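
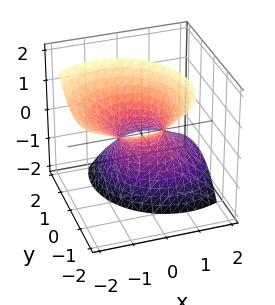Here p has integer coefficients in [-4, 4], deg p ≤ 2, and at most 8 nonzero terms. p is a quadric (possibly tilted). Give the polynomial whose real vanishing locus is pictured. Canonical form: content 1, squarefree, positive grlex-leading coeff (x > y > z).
2*x^2 + 2*x*z + 2*y^2 + 2*y*z - z^2 - 1

First, degree: no degree-1 surface has this shape, so deg p = 2.
Next, checking where it meets the axes: the surface avoids every integer z-axis point in the box.
Finally, solving for integer coefficients yields p as stated.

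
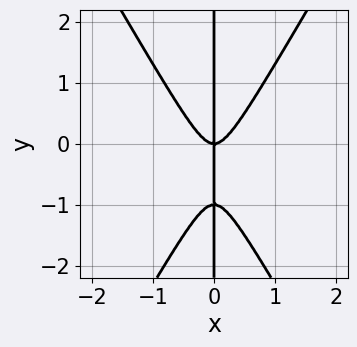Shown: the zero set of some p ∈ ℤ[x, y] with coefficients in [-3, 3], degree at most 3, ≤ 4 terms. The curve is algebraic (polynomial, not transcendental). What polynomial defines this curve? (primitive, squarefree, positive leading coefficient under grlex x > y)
The degree is 3 — a generic line meets the curve in up to 3 points.
From the axis intercepts and sections: it meets the x-axis at x = 0 (among the integer gridlines); every point of the y-axis in the box is on the curve.
Putting this together gives p.

3*x^3 - x*y^2 - x*y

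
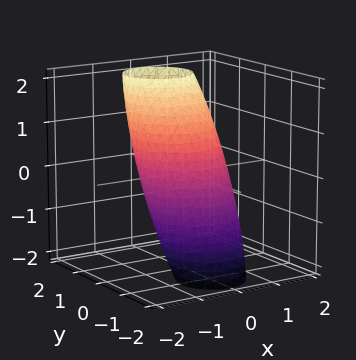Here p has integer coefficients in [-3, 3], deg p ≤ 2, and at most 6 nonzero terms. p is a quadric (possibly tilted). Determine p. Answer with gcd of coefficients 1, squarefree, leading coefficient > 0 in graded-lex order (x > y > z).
3*x^2 + 3*y^2 - 3*y*z + z^2 - 3

1. Degree: no degree-1 surface has this shape, so deg p = 2.
2. Against the integer gridlines: among the integer gridlines, it crosses the y-axis at y ∈ {-1, 1}; among the integer gridlines, it crosses the x-axis at x ∈ {-1, 1}.
3. Together with the visible shape, these determine p as stated.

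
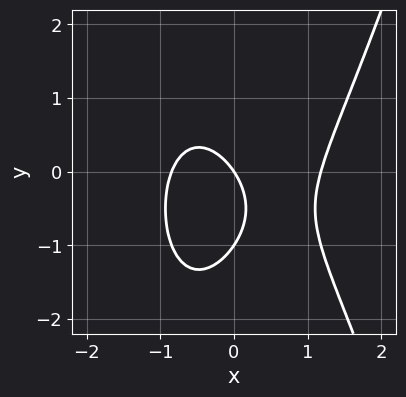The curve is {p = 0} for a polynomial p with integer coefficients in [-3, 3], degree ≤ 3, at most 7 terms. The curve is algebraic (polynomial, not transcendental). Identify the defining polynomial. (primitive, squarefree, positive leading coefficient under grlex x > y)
3*x^3 - x^2 - 2*y^2 - 3*x - 2*y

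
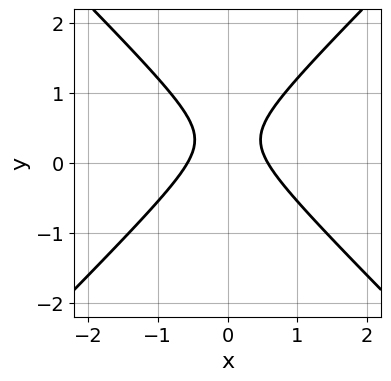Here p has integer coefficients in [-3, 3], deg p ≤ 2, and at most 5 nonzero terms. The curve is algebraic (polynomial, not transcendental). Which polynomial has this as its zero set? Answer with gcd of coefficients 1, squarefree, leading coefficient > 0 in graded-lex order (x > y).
3*x^2 - 3*y^2 + 2*y - 1

First, degree: no degree-1 curve has this shape, so deg p = 2.
Next, symmetries: it's symmetric under x → −x, forcing even powers of x.
Then, observable constraints: the curve avoids every integer y-axis point in the box.
Finally, fitting integer coefficients to these (and the overall shape) gives p.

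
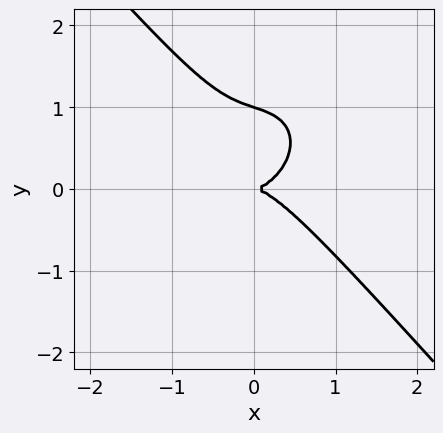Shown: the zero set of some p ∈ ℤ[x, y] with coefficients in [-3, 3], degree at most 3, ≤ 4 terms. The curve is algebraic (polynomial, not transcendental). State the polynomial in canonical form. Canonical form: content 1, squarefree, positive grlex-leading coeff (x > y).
3*x^3 + x*y^2 + 3*y^3 - 3*y^2

(a) Degree: the shape is more complex than any degree-2 curve, so deg p = 3.
(b) Against the integer gridlines: the y-axis gridline crossings are at y ∈ {0, 1}; it meets the x-axis at x = 0 (among the integer gridlines).
(c) These observations pin down the coefficients.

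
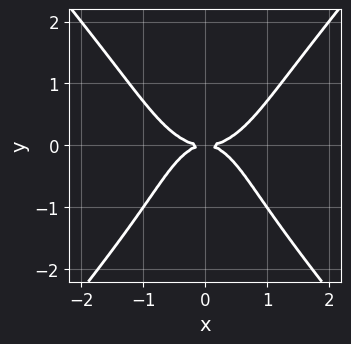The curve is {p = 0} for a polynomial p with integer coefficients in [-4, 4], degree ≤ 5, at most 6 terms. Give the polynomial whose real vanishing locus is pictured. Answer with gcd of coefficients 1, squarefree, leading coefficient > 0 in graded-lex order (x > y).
1. Degree: no degree-3 curve has this shape, so deg p = 4.
2. Symmetries: the x ↦ −x reflection is a symmetry, so x appears only in even powers.
3. From the visible intercepts: one y-axis crossing is at y = 0; it meets the x-axis at x = 0 (among the integer gridlines).
4. Solving for integer coefficients yields p as stated.

2*x^4 - y^4 - x^2*y - 2*y^2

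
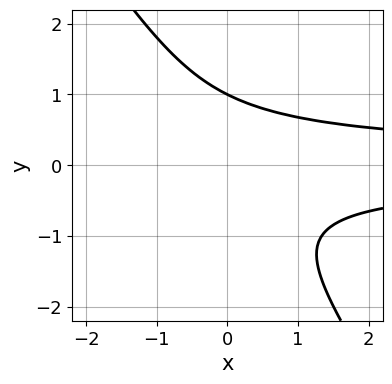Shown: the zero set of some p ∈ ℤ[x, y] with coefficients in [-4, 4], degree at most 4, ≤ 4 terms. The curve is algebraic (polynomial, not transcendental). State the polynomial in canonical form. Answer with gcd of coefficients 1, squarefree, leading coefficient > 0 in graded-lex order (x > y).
3*x*y^2 + 2*y^3 - 2

(a) The degree is 3 — the shape is more complex than any degree-2 curve.
(b) Reading off the gridlines: one y-axis crossing is at y = 1; it misses every integer gridline on the x-axis.
(c) Together with the visible shape, these determine p as stated.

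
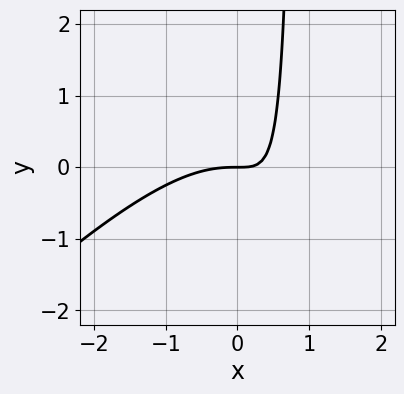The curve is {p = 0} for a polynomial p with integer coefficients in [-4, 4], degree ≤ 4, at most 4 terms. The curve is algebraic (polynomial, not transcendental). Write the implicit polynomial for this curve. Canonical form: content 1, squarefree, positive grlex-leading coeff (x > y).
1. Degree: no degree-2 curve has this shape, so deg p = 3.
2. Checking where it meets the axes: it crosses the x-axis at the gridline x = 0; one y-axis crossing is at y = 0.
3. Together with the visible shape, these determine p as stated.

x^3 - x^2*y + 2*x*y - y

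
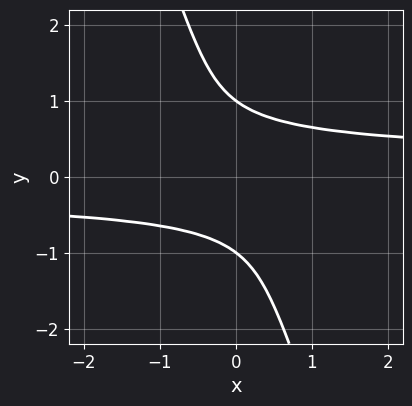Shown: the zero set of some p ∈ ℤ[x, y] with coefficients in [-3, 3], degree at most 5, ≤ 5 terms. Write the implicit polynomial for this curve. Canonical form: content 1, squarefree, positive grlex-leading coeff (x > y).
(a) deg p = 4. A generic line meets the curve in up to 4 points.
(b) Checking where it meets the axes: it misses every integer gridline on the x-axis; the y-axis gridline crossings are at y ∈ {-1, 1}.
(c) The integer polynomial consistent with all of this is the stated p.

3*x*y^3 + y^4 - 1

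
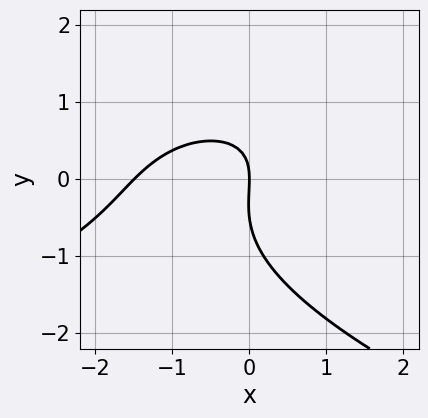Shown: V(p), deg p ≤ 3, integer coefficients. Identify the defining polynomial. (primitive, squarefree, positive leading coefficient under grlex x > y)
(a) deg p = 3.
(b) Against the integer gridlines: it meets the x-axis at x = 0 (among the integer gridlines); it crosses the y-axis at the gridline y = 0.
(c) Matching integer coefficients to the picture gives p.

2*y^3 + 2*x^2 - 2*x*y + y^2 + 3*x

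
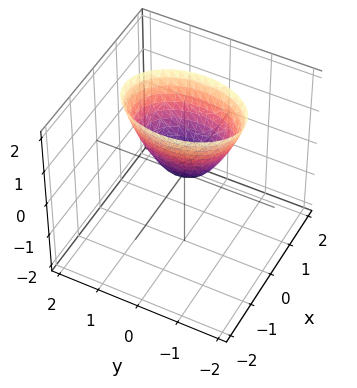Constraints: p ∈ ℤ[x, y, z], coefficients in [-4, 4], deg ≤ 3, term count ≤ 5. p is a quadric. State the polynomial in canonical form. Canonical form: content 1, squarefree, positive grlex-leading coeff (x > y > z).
2*x^2 + y^2 - z

Degree: a paraboloid; a quadric, so deg p = 2.
Symmetries: mirror symmetry y ↦ −y ⇒ only even powers of y; it's symmetric under x → −x, forcing even powers of x.
From the axis intercepts and sections: it crosses the z-axis at the gridline z = 0; one x-axis crossing is at x = 0.
These observations pin down the coefficients.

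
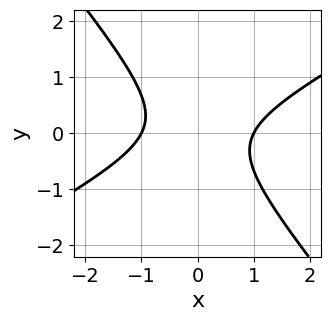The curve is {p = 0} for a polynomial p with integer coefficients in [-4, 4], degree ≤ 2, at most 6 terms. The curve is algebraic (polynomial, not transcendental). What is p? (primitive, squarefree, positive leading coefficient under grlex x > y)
2*x^2 - 2*x*y - 3*y^2 - 2

First, deg p = 2. A generic line meets the curve in up to 2 points.
Then, observable constraints: the x-axis gridline crossings are at x ∈ {-1, 1}; it misses every integer gridline on the y-axis.
Finally, the integer polynomial consistent with all of this is the stated p.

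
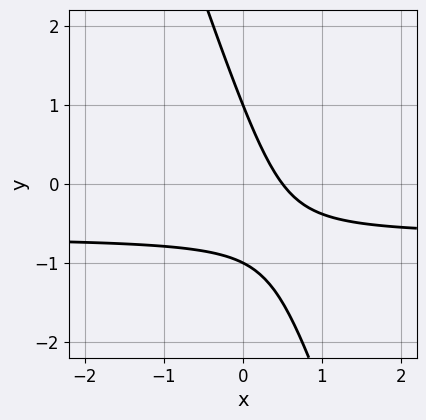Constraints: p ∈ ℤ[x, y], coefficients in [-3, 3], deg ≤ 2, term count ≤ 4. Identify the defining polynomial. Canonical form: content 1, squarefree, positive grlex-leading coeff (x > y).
Degree: a generic line meets the curve in up to 2 points, so deg p = 2.
Against the integer gridlines: among the integer gridlines, it crosses the y-axis at y ∈ {-1, 1}.
Together with the visible shape, these determine p as stated.

3*x*y + y^2 + 2*x - 1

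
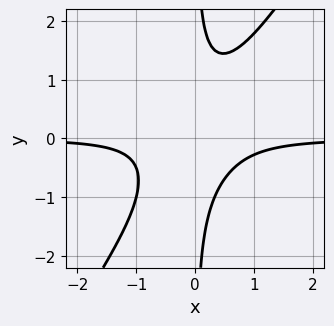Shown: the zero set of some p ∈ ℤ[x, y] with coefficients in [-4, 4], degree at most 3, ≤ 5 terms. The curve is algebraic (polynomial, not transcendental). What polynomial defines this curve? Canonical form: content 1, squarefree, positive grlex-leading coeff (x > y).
(a) The degree is 3 — the shape is more complex than any degree-2 curve.
(b) Observable constraints: the curve avoids every integer x-axis point in the box; no y-intercept at any integer in the box.
(c) Fitting integer coefficients to these (and the overall shape) gives p.

3*x^2*y - 2*x*y^2 + 1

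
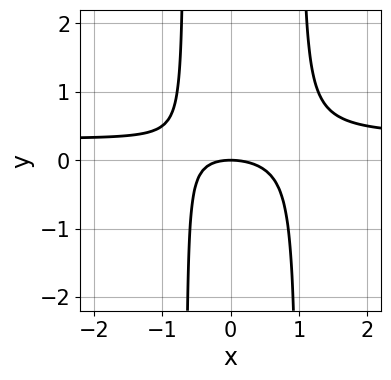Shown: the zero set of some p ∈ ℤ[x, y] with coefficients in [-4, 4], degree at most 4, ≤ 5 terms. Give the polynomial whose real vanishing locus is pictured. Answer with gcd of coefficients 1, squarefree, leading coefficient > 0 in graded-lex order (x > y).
(a) Degree: a generic line meets the curve in up to 3 points, so deg p = 3.
(b) From the visible intercepts: it meets the y-axis at y = 0 (among the integer gridlines); it crosses the x-axis at the gridline x = 0.
(c) Fitting integer coefficients to these (and the overall shape) gives p.

3*x^2*y - x^2 - x*y - 2*y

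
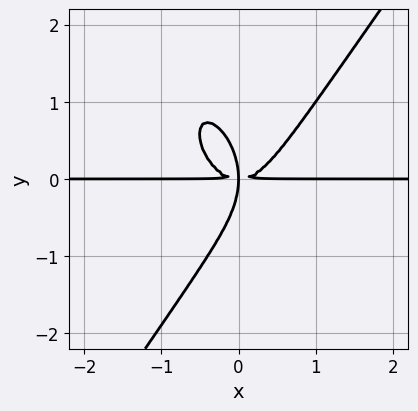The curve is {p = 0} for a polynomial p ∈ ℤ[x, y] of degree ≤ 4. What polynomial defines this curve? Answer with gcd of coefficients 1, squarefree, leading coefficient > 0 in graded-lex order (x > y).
1. The degree is 4 — the shape is more complex than any degree-3 curve.
2. Observable constraints: every point of the x-axis in the box is on the curve.
3. These observations pin down the coefficients.

3*x^3*y - y^4 - 2*x*y^2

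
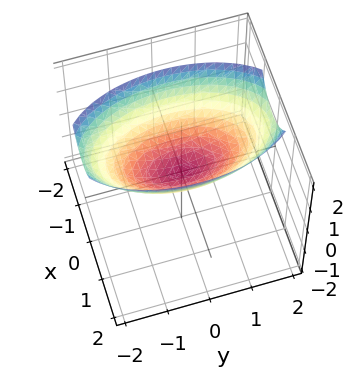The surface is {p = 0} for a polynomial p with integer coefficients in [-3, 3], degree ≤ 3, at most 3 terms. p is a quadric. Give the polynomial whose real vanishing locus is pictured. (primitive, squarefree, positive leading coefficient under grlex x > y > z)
First, degree: a single bowl opening along one axis; a quadric, so deg p = 2.
Next, symmetries: the y ↦ −y reflection is a symmetry, so y appears only in even powers; the x ↦ −x reflection is a symmetry, so x appears only in even powers.
Then, against the integer gridlines: one z-axis crossing is at z = 0; one y-axis crossing is at y = 0; it meets the x-axis at x = 0 (among the integer gridlines).
Finally, the integer polynomial consistent with all of this is the stated p.

3*x^2 + y^2 - 3*z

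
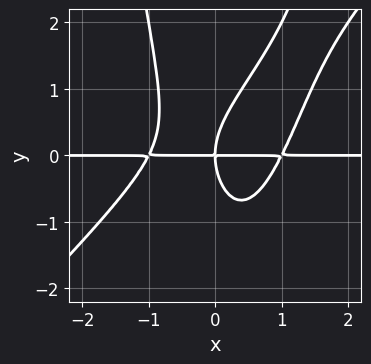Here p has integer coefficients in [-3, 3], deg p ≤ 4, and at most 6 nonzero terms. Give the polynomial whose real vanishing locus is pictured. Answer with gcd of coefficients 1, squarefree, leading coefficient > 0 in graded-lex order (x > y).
1. The degree is 4 — a generic line meets the curve in up to 4 points.
2. From the axis intercepts and sections: every point of the x-axis in the box is on the curve; it meets the y-axis at y = 0 (among the integer gridlines).
3. These observations pin down the coefficients.

2*x^3*y - 2*x^2*y^2 + y^3 - 2*x*y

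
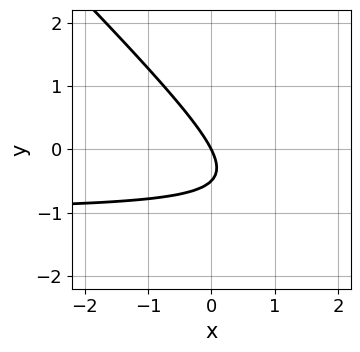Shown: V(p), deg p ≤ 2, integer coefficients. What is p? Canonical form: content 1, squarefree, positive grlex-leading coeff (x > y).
2*x*y + 2*y^2 + 2*x + y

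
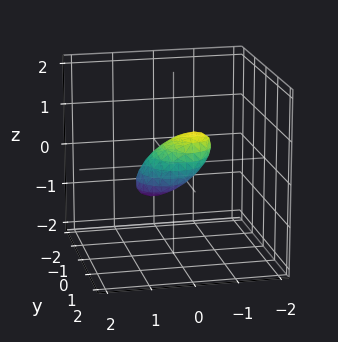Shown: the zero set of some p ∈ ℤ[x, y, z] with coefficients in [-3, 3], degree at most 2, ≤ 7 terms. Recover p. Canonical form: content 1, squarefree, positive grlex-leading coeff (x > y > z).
Degree: the shape is more complex than any degree-1 surface, so deg p = 2.
The integer polynomial consistent with all of this is the stated p.

2*x^2 + 3*x*z + 2*y^2 + 3*z^2 - 1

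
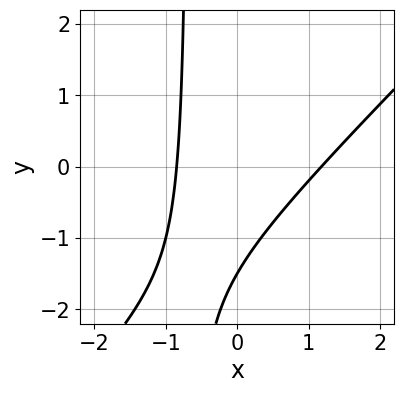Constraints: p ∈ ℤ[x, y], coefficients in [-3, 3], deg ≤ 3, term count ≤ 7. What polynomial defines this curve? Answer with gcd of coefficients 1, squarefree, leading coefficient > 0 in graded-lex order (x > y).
(a) The degree is 2 — the shape is more complex than any degree-1 curve.
(b) Solving for integer coefficients yields p as stated.

3*x^2 - 3*x*y - x - 2*y - 3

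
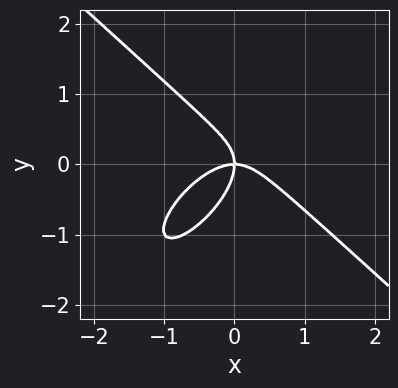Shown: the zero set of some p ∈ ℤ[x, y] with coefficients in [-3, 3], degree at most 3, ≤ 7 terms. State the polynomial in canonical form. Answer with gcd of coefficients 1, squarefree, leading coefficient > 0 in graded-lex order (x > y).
3*x^3 - x^2*y - 2*x*y^2 + 3*y^3 + 3*x*y

(a) Degree: the shape is more complex than any degree-2 curve, so deg p = 3.
(b) Reading off the gridlines: one x-axis crossing is at x = 0; one y-axis crossing is at y = 0.
(c) These observations pin down the coefficients.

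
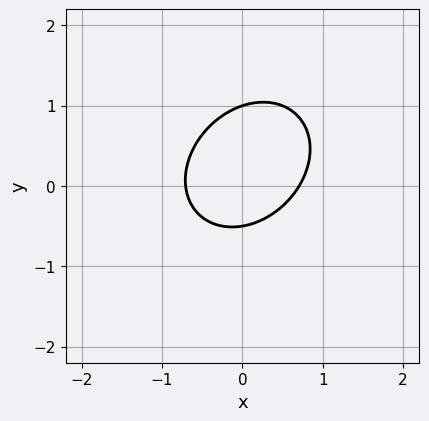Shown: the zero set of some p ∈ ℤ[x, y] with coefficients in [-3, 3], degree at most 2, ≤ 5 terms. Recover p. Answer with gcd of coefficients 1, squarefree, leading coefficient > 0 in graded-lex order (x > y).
2*x^2 - x*y + 2*y^2 - y - 1

First, deg p = 2. The shape is more complex than any degree-1 curve.
Then, from the visible intercepts: one y-axis crossing is at y = 1.
Finally, putting this together gives p.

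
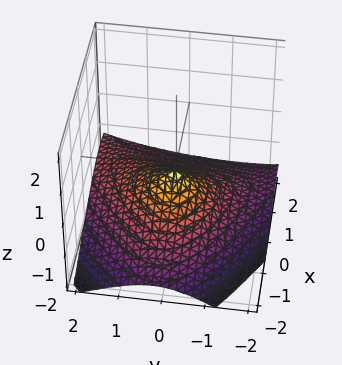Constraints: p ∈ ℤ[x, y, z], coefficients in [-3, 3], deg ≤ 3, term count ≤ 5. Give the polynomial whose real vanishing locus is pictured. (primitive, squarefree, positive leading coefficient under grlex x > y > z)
2*x*y^2 + y*z^2 - 3*z^3 - 3*x^2 - 3*y^2

(a) The degree is 3 — a generic line meets the surface in up to 3 points.
(b) From the visible intercepts: it meets the x-axis at x = 0 (among the integer gridlines); one y-axis crossing is at y = 0.
(c) Fitting integer coefficients to these (and the overall shape) gives p.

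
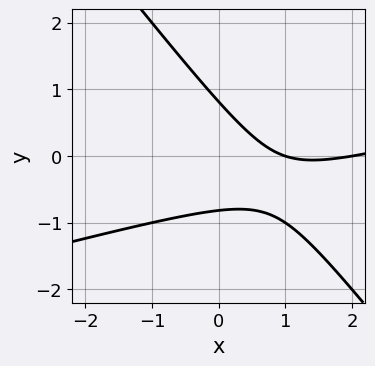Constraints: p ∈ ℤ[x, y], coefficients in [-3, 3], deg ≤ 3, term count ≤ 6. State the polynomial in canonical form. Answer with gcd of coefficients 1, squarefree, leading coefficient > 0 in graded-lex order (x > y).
(a) deg p = 2. No degree-1 curve has this shape.
(b) Against the integer gridlines: the x-axis gridline crossings are at x ∈ {1, 2}.
(c) Together with the visible shape, these determine p as stated.

x^2 - 3*x*y - 3*y^2 - 3*x + 2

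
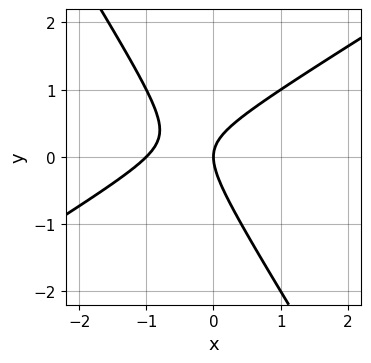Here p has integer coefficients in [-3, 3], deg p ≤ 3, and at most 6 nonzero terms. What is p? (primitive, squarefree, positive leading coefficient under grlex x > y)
Degree: the shape is more complex than any degree-1 curve, so deg p = 2.
Observable constraints: it meets the y-axis at y = 0 (among the integer gridlines); among the integer gridlines, it crosses the x-axis at x ∈ {-1, 0}.
Matching integer coefficients to the picture gives p.

x^2 - x*y - y^2 + x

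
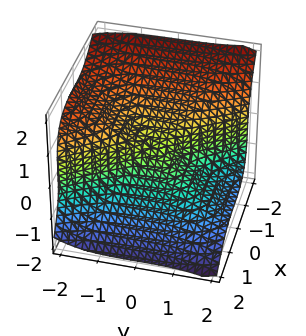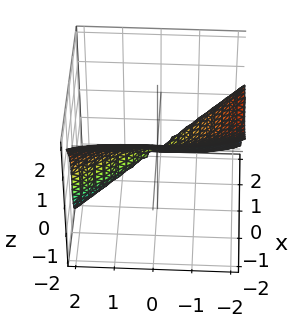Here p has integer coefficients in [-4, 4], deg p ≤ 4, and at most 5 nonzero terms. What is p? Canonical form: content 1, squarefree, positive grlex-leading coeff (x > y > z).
(a) Degree: a generic line meets the surface in up to 3 points, so deg p = 3.
(b) From the visible intercepts: one z-axis crossing is at z = 0; one y-axis crossing is at y = 0.
(c) Matching integer coefficients to the picture gives p.

3*x^3 + y^3 + 3*z^3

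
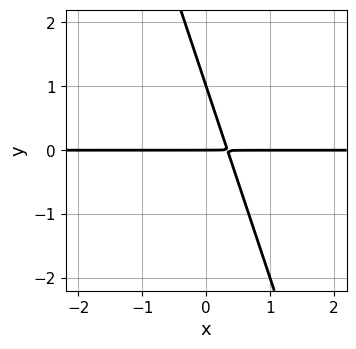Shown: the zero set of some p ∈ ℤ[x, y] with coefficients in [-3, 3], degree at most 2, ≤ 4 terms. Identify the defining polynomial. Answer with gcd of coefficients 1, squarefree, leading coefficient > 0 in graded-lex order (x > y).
1. The degree is 2 — a generic line meets the curve in up to 2 points.
2. Checking where it meets the axes: the visible x-axis segment lies entirely on the curve; among the integer gridlines, it crosses the y-axis at y ∈ {0, 1}.
3. Assembling these constraints gives the stated polynomial.

3*x*y + y^2 - y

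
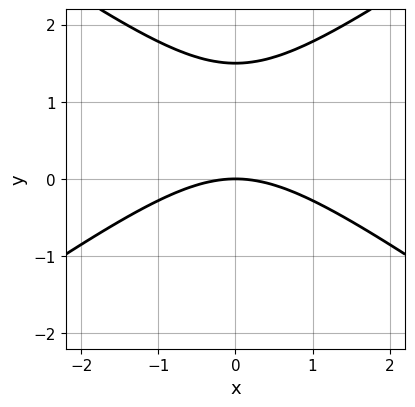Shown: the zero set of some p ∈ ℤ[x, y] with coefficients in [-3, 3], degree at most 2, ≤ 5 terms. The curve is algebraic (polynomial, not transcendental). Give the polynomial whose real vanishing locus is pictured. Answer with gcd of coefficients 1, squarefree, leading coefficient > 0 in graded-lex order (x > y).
(a) The degree is 2 — the shape is more complex than any degree-1 curve.
(b) Symmetries: mirror symmetry x ↦ −x ⇒ only even powers of x.
(c) Reading off the gridlines: it crosses the x-axis at the gridline x = 0; it meets the y-axis at y = 0 (among the integer gridlines).
(d) These observations pin down the coefficients.

x^2 - 2*y^2 + 3*y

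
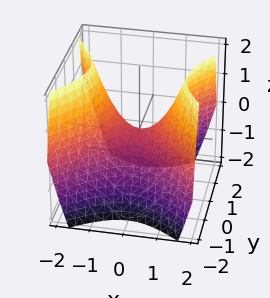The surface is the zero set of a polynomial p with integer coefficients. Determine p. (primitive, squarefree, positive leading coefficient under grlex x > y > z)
x^2 - y^2 - z

deg p = 2. A hyperbolic paraboloid; a quadric.
Symmetries: the y ↦ −y reflection is a symmetry, so y appears only in even powers; mirror symmetry x ↦ −x ⇒ only even powers of x.
From the visible intercepts: it meets the x-axis at x = 0 (among the integer gridlines); it crosses the z-axis at the gridline z = 0; it meets the y-axis at y = 0 (among the integer gridlines).
Assembling these constraints gives the stated polynomial.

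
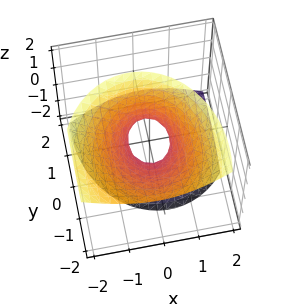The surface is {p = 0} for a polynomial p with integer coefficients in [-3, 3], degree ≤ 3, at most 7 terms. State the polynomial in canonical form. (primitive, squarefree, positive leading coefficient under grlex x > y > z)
1. The degree is 2 — no degree-1 surface has this shape.
2. Checking where it meets the axes: it misses every integer gridline on the z-axis.
3. Matching integer coefficients to the picture gives p.

3*x^2 + x*z + 2*y^2 + 3*y*z - 2*z^2 - 1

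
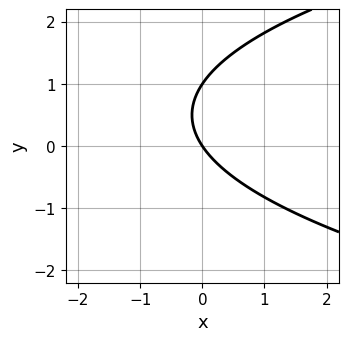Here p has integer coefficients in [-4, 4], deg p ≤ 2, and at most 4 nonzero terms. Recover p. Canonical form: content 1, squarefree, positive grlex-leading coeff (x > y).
First, the degree is 2 — the shape is more complex than any degree-1 curve.
Then, reading off the gridlines: among the integer gridlines, it crosses the y-axis at y ∈ {0, 1}; one x-axis crossing is at x = 0.
Finally, putting this together gives p.

2*y^2 - 3*x - 2*y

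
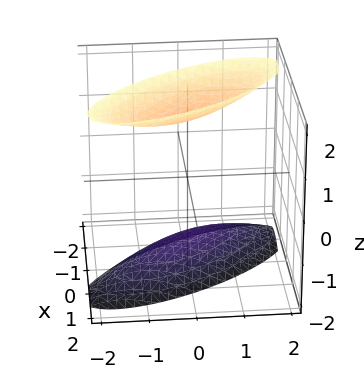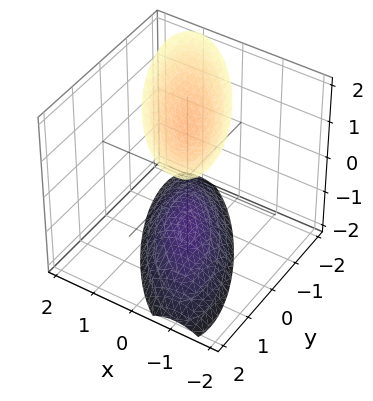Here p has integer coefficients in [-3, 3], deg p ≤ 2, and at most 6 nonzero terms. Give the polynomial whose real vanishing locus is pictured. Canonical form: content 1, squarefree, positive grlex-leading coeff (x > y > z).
2*x^2 + 2*x*y + y^2 - z^2 + 2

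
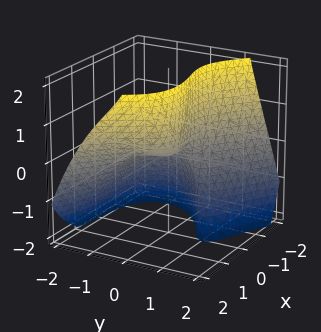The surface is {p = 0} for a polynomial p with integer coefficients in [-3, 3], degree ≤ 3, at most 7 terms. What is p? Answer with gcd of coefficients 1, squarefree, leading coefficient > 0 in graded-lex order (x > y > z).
x^3 + 2*y^3 - x*z + 3*y*z - 2*z

The degree is 3 — a generic line meets the surface in up to 3 points.
From the axis intercepts and sections: one x-axis crossing is at x = 0; it crosses the z-axis at the gridline z = 0; it meets the y-axis at y = 0 (among the integer gridlines).
Fitting integer coefficients to these (and the overall shape) gives p.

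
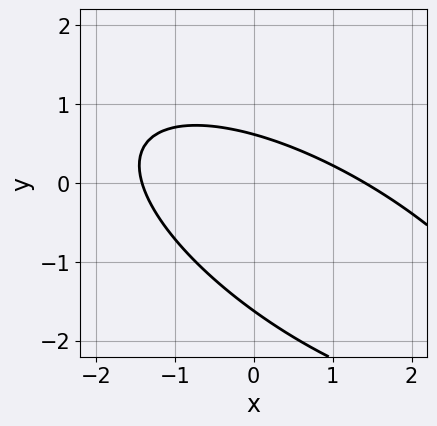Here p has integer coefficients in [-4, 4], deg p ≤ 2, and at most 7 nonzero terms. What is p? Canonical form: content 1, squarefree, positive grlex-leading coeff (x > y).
x^2 + 2*x*y + 2*y^2 + 2*y - 2

First, the degree is 2 — the shape is more complex than any degree-1 curve.
Finally, solving for integer coefficients yields p as stated.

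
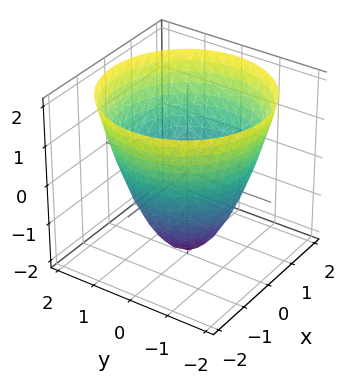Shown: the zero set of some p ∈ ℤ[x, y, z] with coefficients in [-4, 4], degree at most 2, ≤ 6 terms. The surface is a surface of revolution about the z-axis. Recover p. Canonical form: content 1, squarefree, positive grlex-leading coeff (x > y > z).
(a) The degree is 2 — a generic line meets the surface in up to 2 points.
(b) Symmetries: the z-axis is an axis of rotation, so x and y enter only as x² + y².
(c) Checking where it meets the axes: a circular section at z = 0 has radius between 1 and 2; it meets the z-axis at z = -2 (among the integer gridlines).
(d) Assembling these constraints gives the stated polynomial.

x^2 + y^2 - z - 2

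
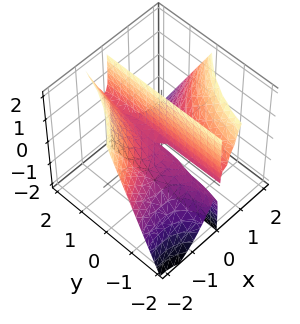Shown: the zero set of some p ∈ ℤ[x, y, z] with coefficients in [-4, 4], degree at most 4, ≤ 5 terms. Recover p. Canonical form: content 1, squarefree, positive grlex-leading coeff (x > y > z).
x^3 - 2*x^2*y - 2*x*z

The degree is 3 — the shape is more complex than any degree-2 surface.
From the visible intercepts: it crosses the x-axis at the gridline x = 0; the visible z-axis segment lies entirely on the surface; every point of the y-axis in the box is on the surface.
Assembling these constraints gives the stated polynomial.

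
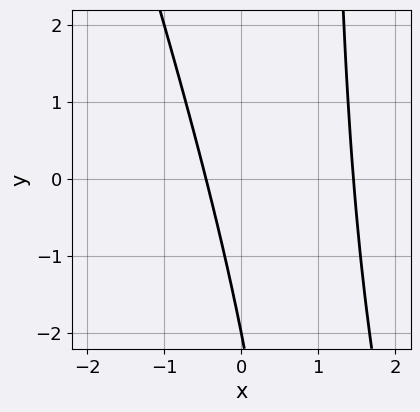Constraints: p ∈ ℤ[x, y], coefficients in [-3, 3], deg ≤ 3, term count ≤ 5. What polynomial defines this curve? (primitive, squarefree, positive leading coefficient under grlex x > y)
deg p = 2.
From the visible intercepts: it meets the y-axis at y = -2 (among the integer gridlines).
These observations pin down the coefficients.

3*x^2 + x*y - 3*x - y - 2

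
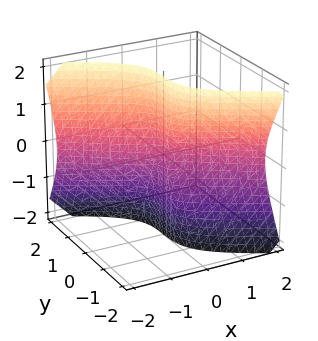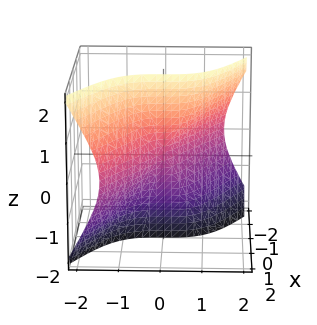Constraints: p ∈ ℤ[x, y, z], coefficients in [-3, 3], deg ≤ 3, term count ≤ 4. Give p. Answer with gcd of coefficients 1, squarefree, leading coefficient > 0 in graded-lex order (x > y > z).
First, degree: no degree-2 surface has this shape, so deg p = 3.
Then, from the visible intercepts: one x-axis crossing is at x = 0; it crosses the y-axis at the gridline y = 0.
Finally, together with the visible shape, these determine p as stated. Check: (0, 0, 1) on the z-axis lies on the surface, and p(0, 0, 1) = 0. ✓

x^3 + 3*x*z^2 + 3*y^3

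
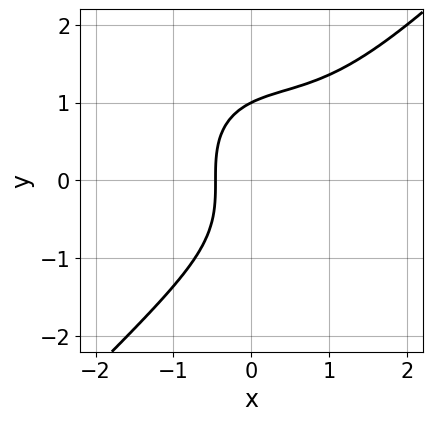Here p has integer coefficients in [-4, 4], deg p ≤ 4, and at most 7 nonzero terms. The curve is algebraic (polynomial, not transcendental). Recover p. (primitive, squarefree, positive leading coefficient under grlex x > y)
2*x^3 - 2*y^3 - 2*x^2 + 3*x + 2

1. Degree: the shape is more complex than any degree-2 curve, so deg p = 3.
2. Observable constraints: it meets the y-axis at y = 1 (among the integer gridlines).
3. Solving for integer coefficients yields p as stated.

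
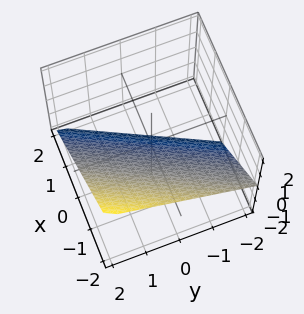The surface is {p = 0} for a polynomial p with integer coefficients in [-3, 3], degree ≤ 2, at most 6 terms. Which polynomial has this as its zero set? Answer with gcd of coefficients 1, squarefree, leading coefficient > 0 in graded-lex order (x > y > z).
2*x - y + 2*z + 2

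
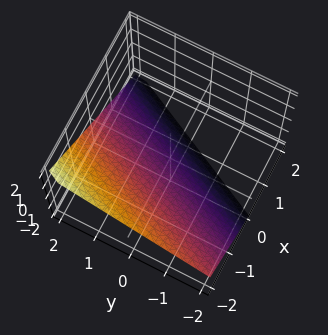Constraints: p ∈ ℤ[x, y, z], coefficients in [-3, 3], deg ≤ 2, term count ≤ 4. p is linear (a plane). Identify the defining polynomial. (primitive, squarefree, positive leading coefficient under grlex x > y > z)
2*x - y + 2*z + 2

1. Degree: every cross-section is a straight line — this is a plane, so deg p = 1.
2. Against the integer gridlines: it crosses the x-axis at the gridline x = -1; it meets the z-axis at z = -1 (among the integer gridlines); one y-axis crossing is at y = 2.
3. Putting this together gives p.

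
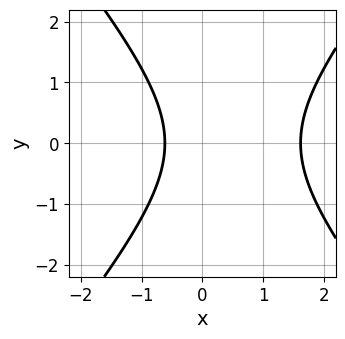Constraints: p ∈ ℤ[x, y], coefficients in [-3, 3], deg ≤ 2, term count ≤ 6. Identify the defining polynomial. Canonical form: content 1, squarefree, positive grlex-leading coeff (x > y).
3*x^2 - 2*y^2 - 3*x - 3

(a) The degree is 2 — the shape is more complex than any degree-1 curve.
(b) Symmetries: it's symmetric under y → −y, forcing even powers of y.
(c) Against the integer gridlines: no y-intercept at any integer in the box.
(d) Fitting integer coefficients to these (and the overall shape) gives p.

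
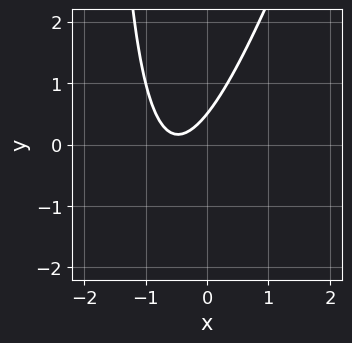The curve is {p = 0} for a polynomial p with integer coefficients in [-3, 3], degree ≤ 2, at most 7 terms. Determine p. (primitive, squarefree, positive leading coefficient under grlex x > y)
1. The degree is 2 — no degree-1 curve has this shape.
2. Reading off the gridlines: the curve avoids every integer x-axis point in the box.
3. These observations pin down the coefficients.

3*x^2 - x*y + 3*x - 2*y + 1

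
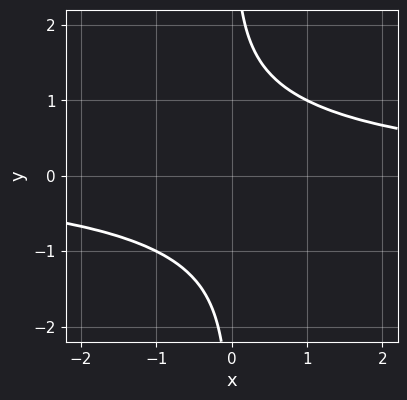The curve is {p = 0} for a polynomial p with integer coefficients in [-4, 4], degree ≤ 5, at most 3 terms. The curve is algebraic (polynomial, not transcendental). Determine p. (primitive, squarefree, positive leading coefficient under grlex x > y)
x^2*y^2 + 2*x*y^3 - 3

(a) deg p = 4. The shape is more complex than any degree-3 curve.
(b) Observable constraints: it misses every integer gridline on the y-axis; the curve avoids every integer x-axis point in the box.
(c) Together with the visible shape, these determine p as stated.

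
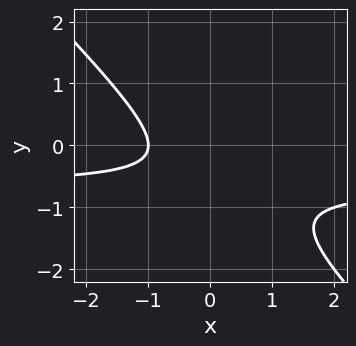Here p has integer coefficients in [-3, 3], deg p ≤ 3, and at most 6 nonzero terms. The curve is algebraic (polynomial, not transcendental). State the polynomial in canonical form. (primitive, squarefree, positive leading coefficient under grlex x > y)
3*x*y + 3*y^2 + 2*x + 3*y + 2

1. deg p = 2.
2. Against the integer gridlines: no y-intercept at any integer in the box; it crosses the x-axis at the gridline x = -1.
3. Together with the visible shape, these determine p as stated.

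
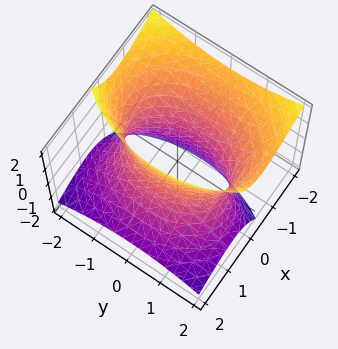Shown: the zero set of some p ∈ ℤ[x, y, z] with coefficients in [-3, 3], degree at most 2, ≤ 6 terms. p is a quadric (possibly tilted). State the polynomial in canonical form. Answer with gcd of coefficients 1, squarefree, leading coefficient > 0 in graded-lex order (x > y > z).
Degree: the shape is more complex than any degree-1 surface, so deg p = 2.
From the axis intercepts and sections: among the integer gridlines, it crosses the x-axis at x ∈ {-1, 1}; no z-intercept at any integer in the box.
Matching integer coefficients to the picture gives p.

2*x^2 + 2*x*z + y^2 - z^2 - 2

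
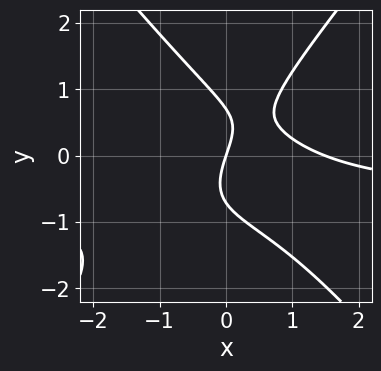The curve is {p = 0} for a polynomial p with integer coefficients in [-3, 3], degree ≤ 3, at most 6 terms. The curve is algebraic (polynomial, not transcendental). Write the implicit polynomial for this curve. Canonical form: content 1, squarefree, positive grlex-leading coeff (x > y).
3*x^2*y - 2*y^3 + 2*x^2 - 3*x + y

1. deg p = 3.
2. From the visible intercepts: it meets the x-axis at x = 0 (among the integer gridlines); one y-axis crossing is at y = 0.
3. Fitting integer coefficients to these (and the overall shape) gives p.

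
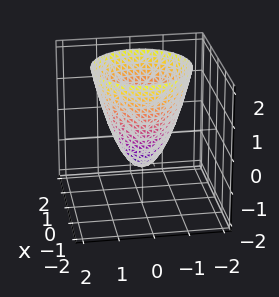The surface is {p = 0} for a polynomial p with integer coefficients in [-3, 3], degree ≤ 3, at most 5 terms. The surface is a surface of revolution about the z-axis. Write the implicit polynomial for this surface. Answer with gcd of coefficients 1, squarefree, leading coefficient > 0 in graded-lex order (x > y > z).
(a) deg p = 2. A generic line meets the surface in up to 2 points.
(b) Symmetries: rotational symmetry about the z-axis ⇒ p depends on x, y only through x² + y².
(c) Against the integer gridlines: a circular section at z = 0 has radius between 0 and 1; it crosses the z-axis at the gridline z = -1.
(d) Fitting integer coefficients to these (and the overall shape) gives p.

3*x^2 + 3*y^2 - 2*z - 2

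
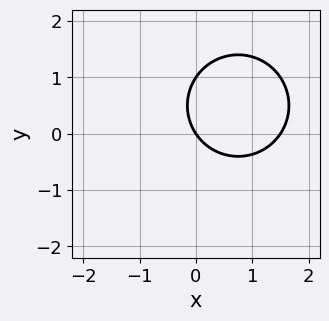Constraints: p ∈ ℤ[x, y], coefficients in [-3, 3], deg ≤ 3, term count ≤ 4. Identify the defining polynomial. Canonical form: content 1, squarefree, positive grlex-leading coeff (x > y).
(a) The degree is 2 — a generic line meets the curve in up to 2 points.
(b) From the axis intercepts and sections: among the integer gridlines, it crosses the y-axis at y ∈ {0, 1}; it meets the x-axis at x = 0 (among the integer gridlines).
(c) These observations pin down the coefficients.

2*x^2 + 2*y^2 - 3*x - 2*y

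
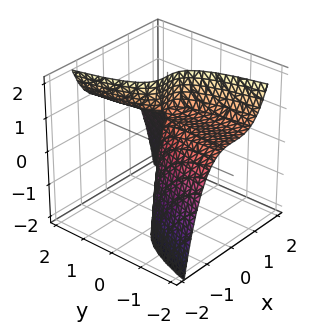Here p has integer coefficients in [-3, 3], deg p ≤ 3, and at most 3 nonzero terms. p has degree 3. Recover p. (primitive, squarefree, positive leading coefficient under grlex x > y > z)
(a) deg p = 3. No degree-2 surface has this shape.
(b) From the visible intercepts: it crosses the x-axis at the gridline x = 0; the visible z-axis segment lies entirely on the surface; it crosses the y-axis at the gridline y = 0.
(c) The integer polynomial consistent with all of this is the stated p.

x^3 + y*z - y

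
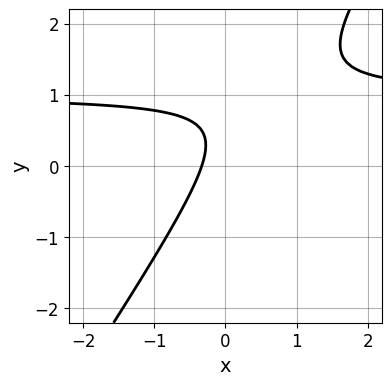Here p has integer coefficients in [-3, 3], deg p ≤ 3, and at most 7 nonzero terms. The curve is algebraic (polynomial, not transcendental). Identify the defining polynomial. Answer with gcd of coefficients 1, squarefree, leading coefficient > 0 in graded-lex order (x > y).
1. Degree: a generic line meets the curve in up to 2 points, so deg p = 2.
2. Against the integer gridlines: no y-intercept at any integer in the box.
3. Solving for integer coefficients yields p as stated.

3*x*y - 2*y^2 - 3*x + 2*y - 1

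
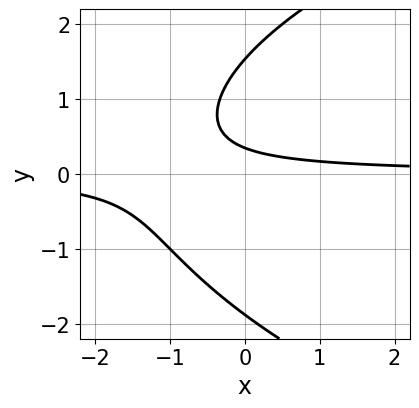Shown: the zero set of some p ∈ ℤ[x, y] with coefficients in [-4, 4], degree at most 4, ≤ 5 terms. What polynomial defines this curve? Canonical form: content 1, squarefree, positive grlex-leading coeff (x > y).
First, the degree is 3 — no degree-2 curve has this shape.
Then, against the integer gridlines: it misses every integer gridline on the x-axis.
Finally, together with the visible shape, these determine p as stated.

y^3 - 3*x*y - 3*y + 1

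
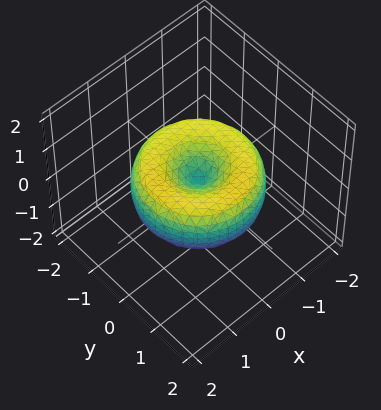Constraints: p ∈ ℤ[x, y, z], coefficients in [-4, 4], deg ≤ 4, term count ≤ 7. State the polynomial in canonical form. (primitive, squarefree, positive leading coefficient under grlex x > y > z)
(a) Degree: a generic line meets the surface in up to 4 points, so deg p = 4.
(b) Symmetry: the z-axis is an axis of rotation, so x and y enter only as x² + y².
(c) From the axis intercepts and sections: it crosses the y-axis at the gridline y = 0; a circular section at z = 0 has radius between 1 and 2.
(d) Solving for integer coefficients yields p as stated.

x^4 + 2*x^2*y^2 + y^4 - 2*x^2 - 2*y^2 + 2*z^2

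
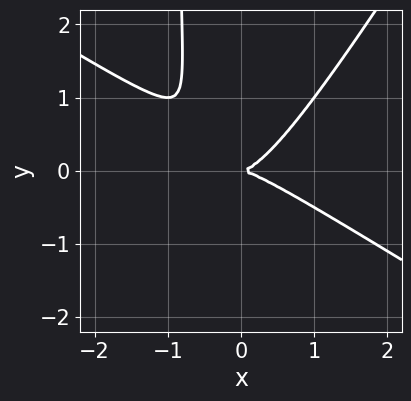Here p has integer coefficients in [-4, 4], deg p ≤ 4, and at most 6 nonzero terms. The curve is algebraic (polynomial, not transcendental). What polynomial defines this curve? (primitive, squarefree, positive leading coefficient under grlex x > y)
x^3 + x^2*y - x*y^2 - y^2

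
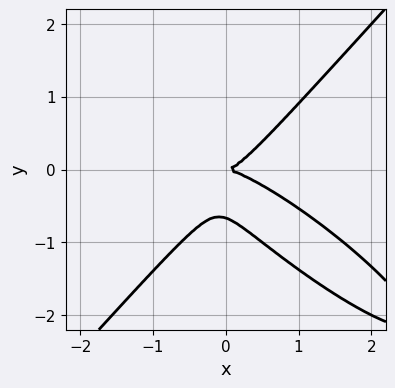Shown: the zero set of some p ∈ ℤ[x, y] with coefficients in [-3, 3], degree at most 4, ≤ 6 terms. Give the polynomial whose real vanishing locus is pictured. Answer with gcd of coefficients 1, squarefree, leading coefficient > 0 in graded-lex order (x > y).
2*x^3 + 3*x^2*y - x*y^2 - 3*y^3 - 2*y^2

(a) Degree: the shape is more complex than any degree-2 curve, so deg p = 3.
(b) From the visible intercepts: it meets the y-axis at y = 0 (among the integer gridlines); one x-axis crossing is at x = 0.
(c) Assembling these constraints gives the stated polynomial.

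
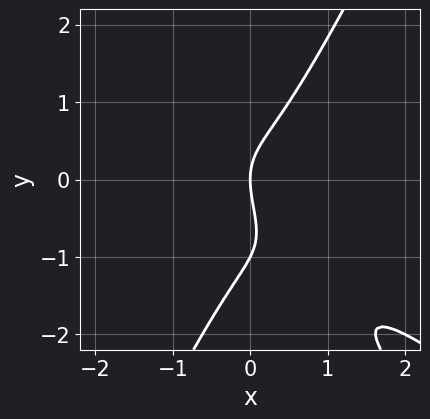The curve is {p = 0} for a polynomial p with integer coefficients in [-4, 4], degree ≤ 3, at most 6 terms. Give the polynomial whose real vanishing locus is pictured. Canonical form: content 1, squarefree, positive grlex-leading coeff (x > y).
1. The degree is 3 — the shape is more complex than any degree-2 curve.
2. From the axis intercepts and sections: among the integer gridlines, it crosses the y-axis at y ∈ {-1, 0}; it crosses the x-axis at the gridline x = 0.
3. The integer polynomial consistent with all of this is the stated p.

2*x^3 + 3*x^2*y - y^3 - y^2 + 2*x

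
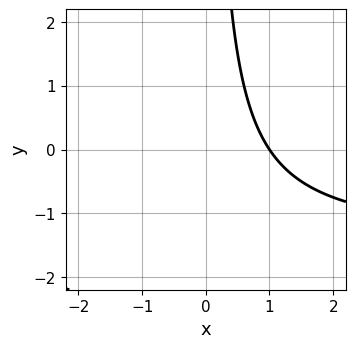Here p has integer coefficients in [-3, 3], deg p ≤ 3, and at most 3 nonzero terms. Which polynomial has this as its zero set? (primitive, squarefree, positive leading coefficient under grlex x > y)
2*x*y + 3*x - 3

(a) Degree: a generic line meets the curve in up to 2 points, so deg p = 2.
(b) From the axis intercepts and sections: no y-intercept at any integer in the box; it meets the x-axis at x = 1 (among the integer gridlines).
(c) Putting this together gives p.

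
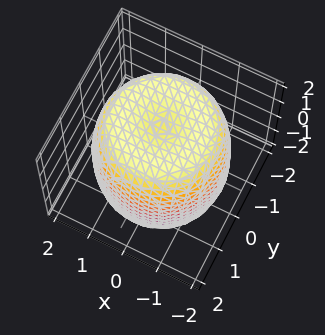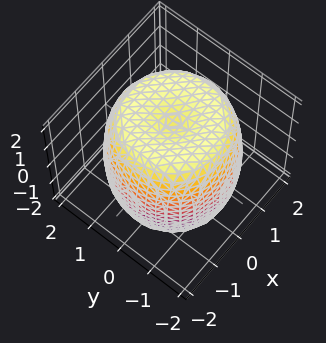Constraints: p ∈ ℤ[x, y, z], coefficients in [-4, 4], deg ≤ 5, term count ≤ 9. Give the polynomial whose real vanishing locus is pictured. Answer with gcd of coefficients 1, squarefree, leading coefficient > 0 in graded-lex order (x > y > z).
(a) Degree: no degree-3 surface has this shape, so deg p = 4.
(b) Symmetries: rotational symmetry about the z-axis ⇒ p depends on x, y only through x² + y².
(c) Checking where it meets the axes: a circular section at z = 2 has radius exactly 1.
(d) These observations pin down the coefficients.

x^4 + 2*x^2*y^2 + y^4 - 2*x^2 - 2*y^2 + z^2 - 3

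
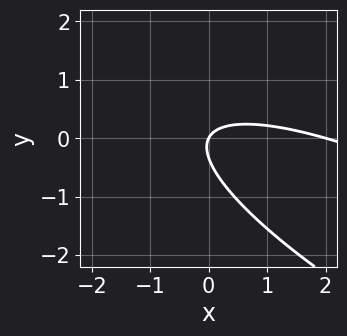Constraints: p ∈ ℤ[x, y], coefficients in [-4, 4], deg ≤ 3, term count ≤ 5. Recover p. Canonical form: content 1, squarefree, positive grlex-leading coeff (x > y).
x^2 + 3*x*y + 3*y^2 - 2*x + y

1. The degree is 2 — a generic line meets the curve in up to 2 points.
2. From the visible intercepts: among the integer gridlines, it crosses the x-axis at x ∈ {0, 2}; it meets the y-axis at y = 0 (among the integer gridlines).
3. These observations pin down the coefficients.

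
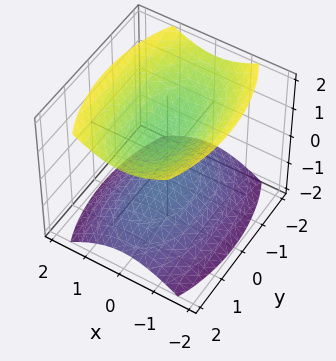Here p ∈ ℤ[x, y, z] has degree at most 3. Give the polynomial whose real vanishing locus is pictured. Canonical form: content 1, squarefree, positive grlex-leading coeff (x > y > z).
3*x^2 + y^2 - 3*z^2 + 3

First, I count 2 distinct pieces. They look like related sheets of one shape, so recover p as a whole.
Then, deg p = 2. Two separate bowl-shaped sheets opening away from each other; a quadric.
Then, symmetries: mirror symmetry z ↦ −z ⇒ only even powers of z; the y ↦ −y reflection is a symmetry, so y appears only in even powers; the x ↦ −x reflection is a symmetry, so x appears only in even powers.
Then, from the visible intercepts: the surface avoids every integer x-axis point in the box; no y-intercept at any integer in the box.
Finally, solving for integer coefficients yields p as stated. Check: (0, 0, 1) on the z-axis lies on the surface, and p(0, 0, 1) = 0. ✓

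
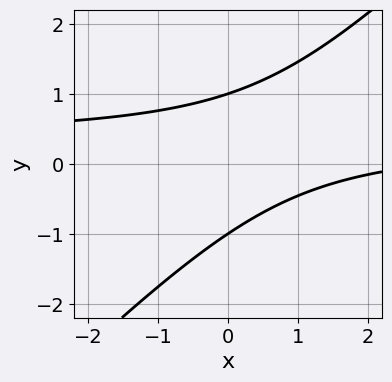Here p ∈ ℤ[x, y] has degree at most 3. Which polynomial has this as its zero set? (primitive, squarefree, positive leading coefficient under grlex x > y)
1. Degree: the shape is more complex than any degree-1 curve, so deg p = 2.
2. From the visible intercepts: no x-intercept at any integer in the box; among the integer gridlines, it crosses the y-axis at y ∈ {-1, 1}.
3. Assembling these constraints gives the stated polynomial.

3*x*y - 3*y^2 - x + 3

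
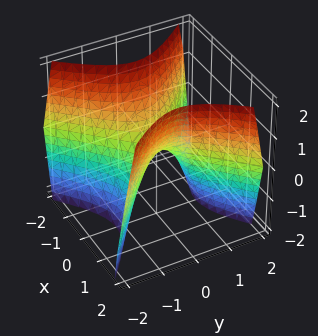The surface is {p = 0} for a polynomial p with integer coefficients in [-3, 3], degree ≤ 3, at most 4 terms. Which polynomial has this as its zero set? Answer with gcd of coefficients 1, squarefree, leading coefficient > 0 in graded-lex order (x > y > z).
3*x^2 - 3*y^2 - 2*z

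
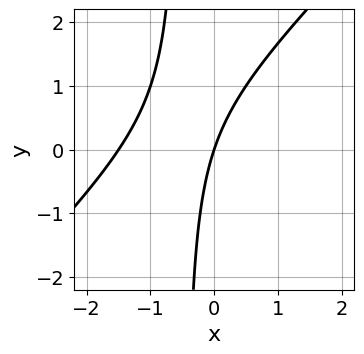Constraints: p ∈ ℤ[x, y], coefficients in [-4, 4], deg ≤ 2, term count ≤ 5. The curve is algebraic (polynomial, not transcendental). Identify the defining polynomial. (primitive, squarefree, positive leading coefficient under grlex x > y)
First, degree: no degree-1 curve has this shape, so deg p = 2.
Then, checking where it meets the axes: one x-axis crossing is at x = 0; one y-axis crossing is at y = 0.
Finally, matching integer coefficients to the picture gives p.

2*x^2 - 2*x*y + 3*x - y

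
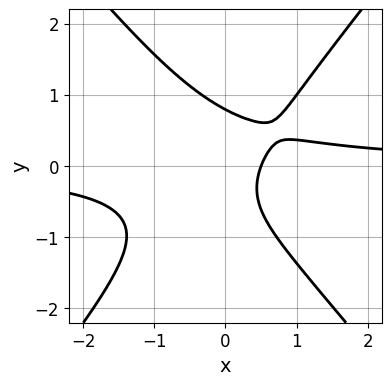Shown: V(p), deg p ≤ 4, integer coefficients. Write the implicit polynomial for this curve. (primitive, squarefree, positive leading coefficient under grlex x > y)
deg p = 3.
The integer polynomial consistent with all of this is the stated p.

3*x^2*y - 2*y^3 - 2*x + 1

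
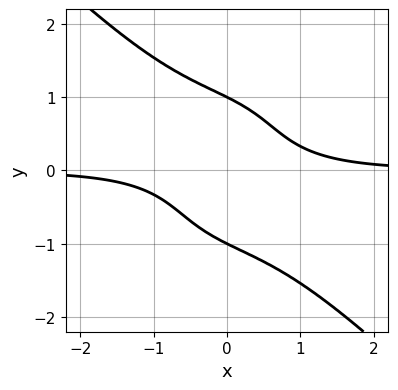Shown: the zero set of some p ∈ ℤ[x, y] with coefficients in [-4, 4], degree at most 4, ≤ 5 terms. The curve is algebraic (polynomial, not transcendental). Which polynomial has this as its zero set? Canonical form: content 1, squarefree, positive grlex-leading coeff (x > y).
x^3*y + y^4 + 2*x*y - 1

The degree is 4 — no degree-3 curve has this shape.
Checking where it meets the axes: among the integer gridlines, it crosses the y-axis at y ∈ {-1, 1}; no x-intercept at any integer in the box.
Fitting integer coefficients to these (and the overall shape) gives p.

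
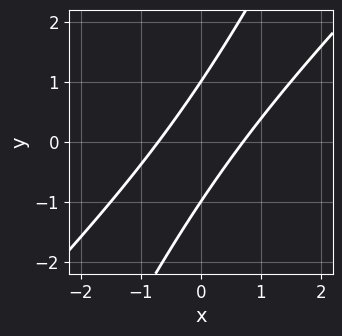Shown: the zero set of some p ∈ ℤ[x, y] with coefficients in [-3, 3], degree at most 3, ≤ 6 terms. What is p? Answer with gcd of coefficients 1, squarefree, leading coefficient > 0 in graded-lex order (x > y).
2*x^2 - 3*x*y + y^2 - 1

First, the degree is 2 — no degree-1 curve has this shape.
Then, checking where it meets the axes: among the integer gridlines, it crosses the y-axis at y ∈ {-1, 1}.
Finally, matching integer coefficients to the picture gives p.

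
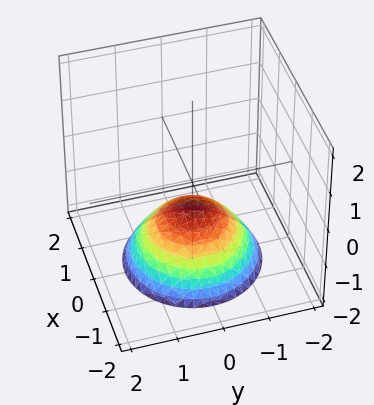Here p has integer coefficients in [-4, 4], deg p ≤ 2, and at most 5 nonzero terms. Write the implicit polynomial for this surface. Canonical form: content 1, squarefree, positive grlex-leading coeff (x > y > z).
2*x^2 + 2*y^2 + 3*z + 2

The degree is 2 — a generic line meets the surface in up to 2 points.
Symmetries: the z-axis is an axis of rotation, so x and y enter only as x² + y².
Against the integer gridlines: it misses every integer gridline on the y-axis; no x-intercept at any integer in the box; a circular section at z = -1 has radius between 0 and 1.
Fitting integer coefficients to these (and the overall shape) gives p.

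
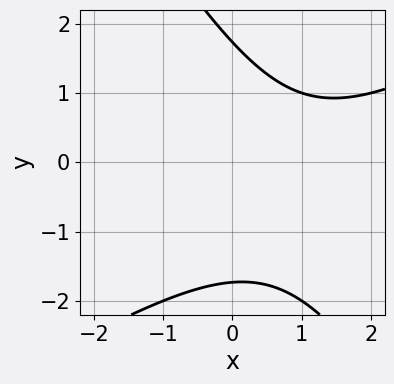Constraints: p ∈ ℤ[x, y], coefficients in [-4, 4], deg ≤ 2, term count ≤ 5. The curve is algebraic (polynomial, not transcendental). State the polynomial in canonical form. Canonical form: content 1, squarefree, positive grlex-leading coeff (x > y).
First, degree: a generic line meets the curve in up to 2 points, so deg p = 2.
Next, observable constraints: no x-intercept at any integer in the box.
Finally, these observations pin down the coefficients.

x^2 - x*y - y^2 - 2*x + 3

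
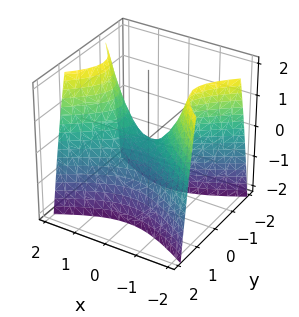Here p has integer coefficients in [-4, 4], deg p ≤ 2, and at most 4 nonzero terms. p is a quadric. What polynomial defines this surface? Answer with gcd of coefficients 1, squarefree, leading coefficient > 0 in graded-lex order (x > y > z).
x^2 - 2*y^2 - z

(a) Degree: a hyperbolic paraboloid; a quadric, so deg p = 2.
(b) Symmetries: the y ↦ −y reflection is a symmetry, so y appears only in even powers; the x ↦ −x reflection is a symmetry, so x appears only in even powers.
(c) Checking where it meets the axes: one x-axis crossing is at x = 0; it crosses the z-axis at the gridline z = 0.
(d) Fitting integer coefficients to these (and the overall shape) gives p.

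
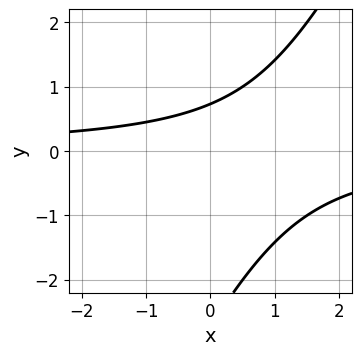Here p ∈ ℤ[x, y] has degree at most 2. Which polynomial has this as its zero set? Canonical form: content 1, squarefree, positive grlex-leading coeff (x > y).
2*x*y - y^2 - 2*y + 2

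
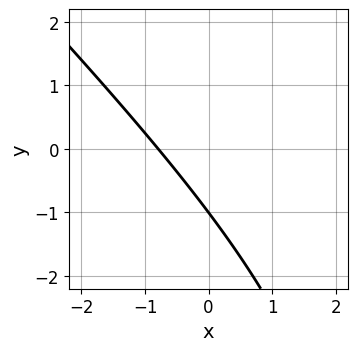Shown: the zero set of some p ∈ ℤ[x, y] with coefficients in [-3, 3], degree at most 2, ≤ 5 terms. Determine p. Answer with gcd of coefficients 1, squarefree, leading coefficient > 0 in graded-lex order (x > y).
x^2 + x*y - 3*x - 3*y - 3

1. Degree: no degree-1 curve has this shape, so deg p = 2.
2. Observable constraints: one y-axis crossing is at y = -1.
3. Solving for integer coefficients yields p as stated.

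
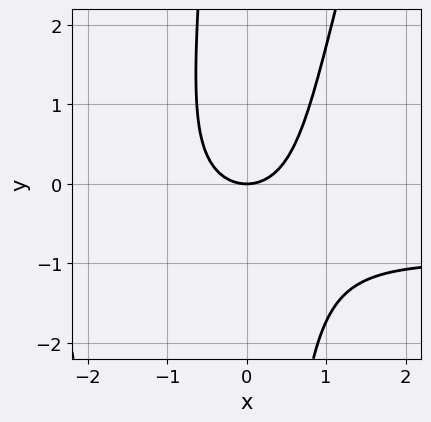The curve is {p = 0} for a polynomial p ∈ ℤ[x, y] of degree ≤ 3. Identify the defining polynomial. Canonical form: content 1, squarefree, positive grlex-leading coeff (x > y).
1. The degree is 3 — no degree-2 curve has this shape.
2. Against the integer gridlines: it crosses the y-axis at the gridline y = 0; it crosses the x-axis at the gridline x = 0.
3. Solving for integer coefficients yields p as stated.

3*x^2*y - x*y^2 + 3*x^2 - 3*y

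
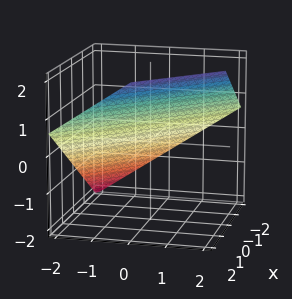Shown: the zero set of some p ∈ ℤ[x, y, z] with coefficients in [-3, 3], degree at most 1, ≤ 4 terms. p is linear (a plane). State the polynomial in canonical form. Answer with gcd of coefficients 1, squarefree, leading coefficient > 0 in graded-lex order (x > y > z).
2*x + 2*y - 3*z + 2

(a) The degree is 1 — every cross-section is a straight line — this is a plane.
(b) From the axis intercepts and sections: one x-axis crossing is at x = -1; it crosses the y-axis at the gridline y = -1.
(c) Together with the visible shape, these determine p as stated.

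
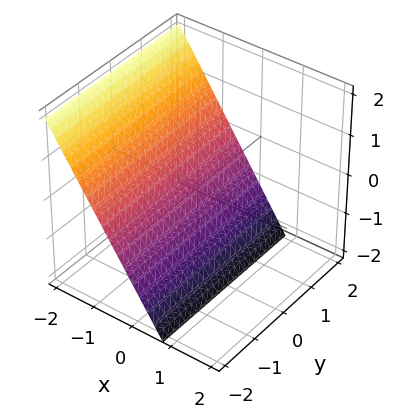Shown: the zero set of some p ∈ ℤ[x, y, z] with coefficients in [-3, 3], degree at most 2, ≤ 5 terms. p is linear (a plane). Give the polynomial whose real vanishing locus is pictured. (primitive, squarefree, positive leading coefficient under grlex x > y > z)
3*x + 2*z + 2

First, degree: the surface is flat (a plane), so deg p = 1.
Then, from the axis intercepts and sections: the surface avoids every integer y-axis point in the box; one z-axis crossing is at z = -1.
Finally, these observations pin down the coefficients.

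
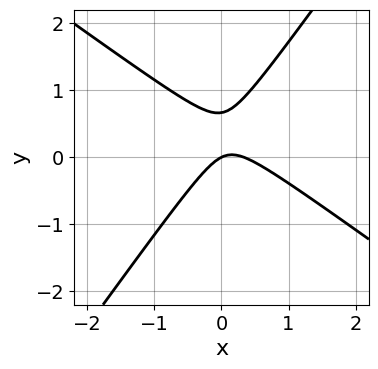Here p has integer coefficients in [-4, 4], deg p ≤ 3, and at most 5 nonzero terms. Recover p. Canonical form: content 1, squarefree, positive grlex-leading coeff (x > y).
1. The degree is 2 — the shape is more complex than any degree-1 curve.
2. Checking where it meets the axes: one y-axis crossing is at y = 0; one x-axis crossing is at x = 0.
3. Solving for integer coefficients yields p as stated.

3*x^2 + 2*x*y - 3*y^2 - x + 2*y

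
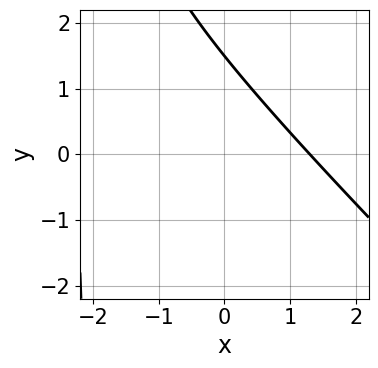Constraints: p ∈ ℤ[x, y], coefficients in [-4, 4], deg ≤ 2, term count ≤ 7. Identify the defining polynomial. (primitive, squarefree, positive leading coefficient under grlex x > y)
1. The degree is 2 — a generic line meets the curve in up to 2 points.
2. Matching integer coefficients to the picture gives p.

x^2 + x*y + x + 2*y - 3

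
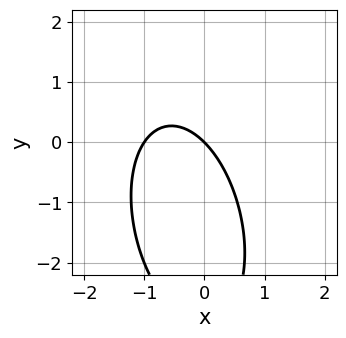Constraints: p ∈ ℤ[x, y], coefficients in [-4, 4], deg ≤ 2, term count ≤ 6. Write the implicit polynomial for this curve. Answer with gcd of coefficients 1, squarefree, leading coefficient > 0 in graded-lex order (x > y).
3*x^2 + x*y + y^2 + 3*x + 3*y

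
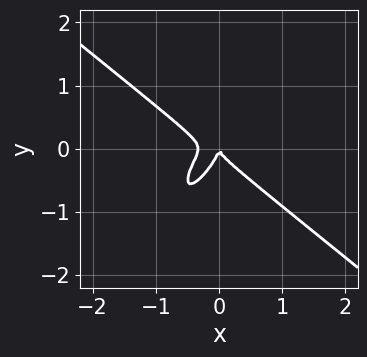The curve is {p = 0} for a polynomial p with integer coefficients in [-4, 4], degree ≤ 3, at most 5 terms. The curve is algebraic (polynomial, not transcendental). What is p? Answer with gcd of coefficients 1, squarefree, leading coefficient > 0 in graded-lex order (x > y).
3*x^3 - 3*x*y^2 + 2*y^3 + x^2

(a) deg p = 3. A generic line meets the curve in up to 3 points.
(b) Reading off the gridlines: it meets the y-axis at y = 0 (among the integer gridlines); it crosses the x-axis at the gridline x = 0.
(c) The integer polynomial consistent with all of this is the stated p.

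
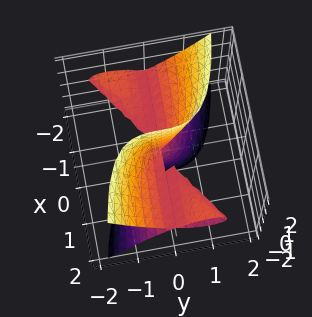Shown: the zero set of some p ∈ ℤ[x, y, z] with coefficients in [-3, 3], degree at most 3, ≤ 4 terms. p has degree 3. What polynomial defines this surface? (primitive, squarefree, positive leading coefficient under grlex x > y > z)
2*x*y^2 - 3*x*z^2 - 3*y^3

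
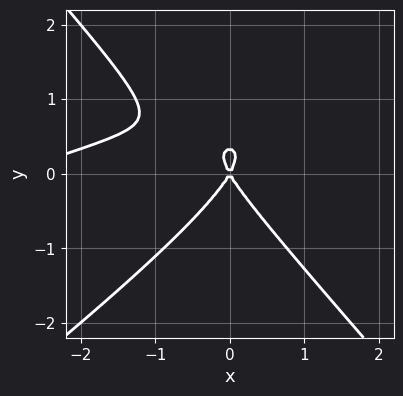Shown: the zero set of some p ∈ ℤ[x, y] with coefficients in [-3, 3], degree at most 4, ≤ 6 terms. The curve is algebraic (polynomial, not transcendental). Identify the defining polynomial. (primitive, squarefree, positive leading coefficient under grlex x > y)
(a) deg p = 3. The shape is more complex than any degree-2 curve.
(b) Reading off the gridlines: it meets the x-axis at x = 0 (among the integer gridlines); it meets the y-axis at y = 0 (among the integer gridlines).
(c) Assembling these constraints gives the stated polynomial.

x^3 - 3*x^2*y + 3*y^3 + 3*x^2 - y^2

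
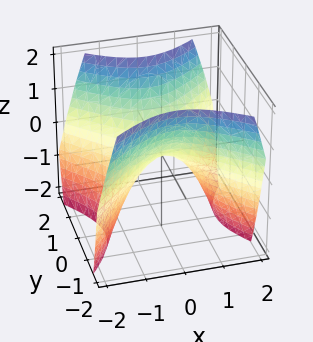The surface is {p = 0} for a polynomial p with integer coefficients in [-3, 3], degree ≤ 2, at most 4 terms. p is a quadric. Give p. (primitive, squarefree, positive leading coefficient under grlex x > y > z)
First, degree: a hyperbolic paraboloid; a quadric, so deg p = 2.
Next, symmetries: it's symmetric under x → −x, forcing even powers of x; it's symmetric under y → −y, forcing even powers of y.
Next, from the visible intercepts: one y-axis crossing is at y = 0; it meets the z-axis at z = 0 (among the integer gridlines).
Finally, these observations pin down the coefficients.

x^2 - y^2 + z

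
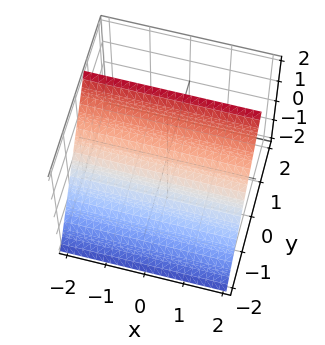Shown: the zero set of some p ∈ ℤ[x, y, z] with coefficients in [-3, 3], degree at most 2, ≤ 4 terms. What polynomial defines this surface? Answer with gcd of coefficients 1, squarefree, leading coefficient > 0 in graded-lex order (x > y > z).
3*y - 2*z + 2

The degree is 1 — the surface is flat (a plane).
Observable constraints: the surface avoids every integer x-axis point in the box; it meets the z-axis at z = 1 (among the integer gridlines).
Matching integer coefficients to the picture gives p.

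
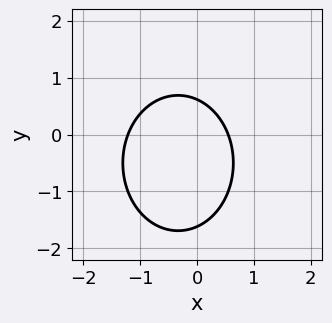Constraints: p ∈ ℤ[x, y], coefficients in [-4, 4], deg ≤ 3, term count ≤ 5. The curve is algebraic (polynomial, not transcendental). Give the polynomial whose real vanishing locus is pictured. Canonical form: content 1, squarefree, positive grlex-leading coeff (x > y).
(a) deg p = 2. The shape is more complex than any degree-1 curve.
(b) The integer polynomial consistent with all of this is the stated p.

3*x^2 + 2*y^2 + 2*x + 2*y - 2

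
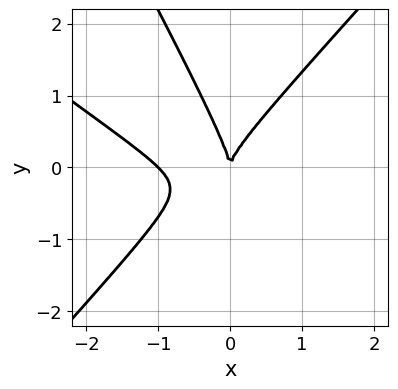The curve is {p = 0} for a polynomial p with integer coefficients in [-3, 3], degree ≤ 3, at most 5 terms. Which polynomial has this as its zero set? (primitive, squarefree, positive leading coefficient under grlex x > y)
First, degree: a generic line meets the curve in up to 3 points, so deg p = 3.
Then, from the visible intercepts: it meets the y-axis at y = 0 (among the integer gridlines); among the integer gridlines, it crosses the x-axis at x ∈ {-1, 0}.
Finally, together with the visible shape, these determine p as stated.

3*x^3 + 3*x^2*y - 3*x*y^2 - 2*y^3 + 3*x^2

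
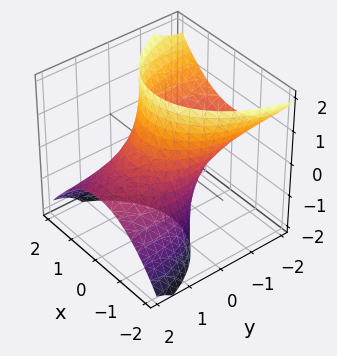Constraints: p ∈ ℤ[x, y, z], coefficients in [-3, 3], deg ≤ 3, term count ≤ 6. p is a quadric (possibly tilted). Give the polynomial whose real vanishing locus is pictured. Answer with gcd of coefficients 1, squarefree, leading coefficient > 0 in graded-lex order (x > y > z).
2*x^2 + y^2 + 3*y*z - 2

First, degree: no degree-1 surface has this shape, so deg p = 2.
Next, checking where it meets the axes: among the integer gridlines, it crosses the x-axis at x ∈ {-1, 1}; the surface avoids every integer z-axis point in the box.
Finally, these observations pin down the coefficients.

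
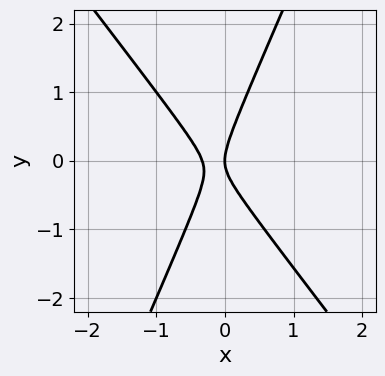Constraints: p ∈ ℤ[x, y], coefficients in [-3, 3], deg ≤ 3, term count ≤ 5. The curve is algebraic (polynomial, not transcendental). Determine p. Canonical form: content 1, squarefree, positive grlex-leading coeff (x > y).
(a) The degree is 2 — no degree-1 curve has this shape.
(b) From the axis intercepts and sections: one y-axis crossing is at y = 0; it crosses the x-axis at the gridline x = 0.
(c) Matching integer coefficients to the picture gives p.

3*x^2 + x*y - y^2 + x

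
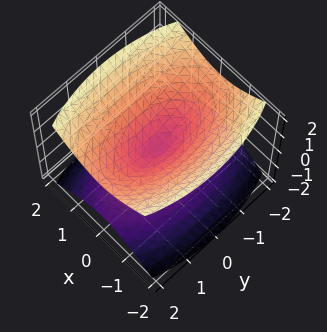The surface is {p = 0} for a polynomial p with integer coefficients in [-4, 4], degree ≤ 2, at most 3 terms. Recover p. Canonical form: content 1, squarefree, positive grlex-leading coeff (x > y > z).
3*x^2 + y^2 - 3*z^2

There are 2 components. Treating them together as one polynomial.
The degree is 2 — two nappes meeting at a single point; a quadric.
Symmetries: mirror symmetry x ↦ −x ⇒ only even powers of x; it's symmetric under y → −y, forcing even powers of y; it's symmetric under z → −z, forcing even powers of z.
Checking where it meets the axes: it meets the x-axis at x = 0 (among the integer gridlines); it crosses the z-axis at the gridline z = 0; it meets the y-axis at y = 0 (among the integer gridlines).
Together with the visible shape, these determine p as stated.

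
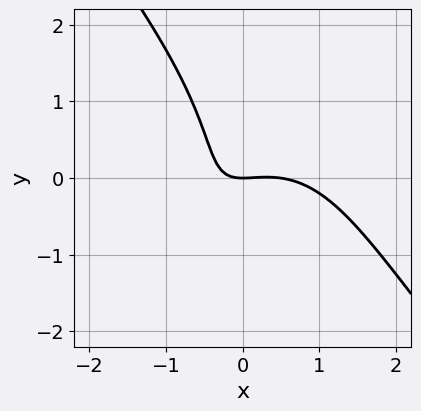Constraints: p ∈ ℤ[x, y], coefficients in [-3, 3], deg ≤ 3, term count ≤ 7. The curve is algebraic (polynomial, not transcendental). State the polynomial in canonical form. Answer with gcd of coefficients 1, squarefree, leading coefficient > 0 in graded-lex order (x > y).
2*x^3 + y^3 - x^2 + 3*x*y + 2*y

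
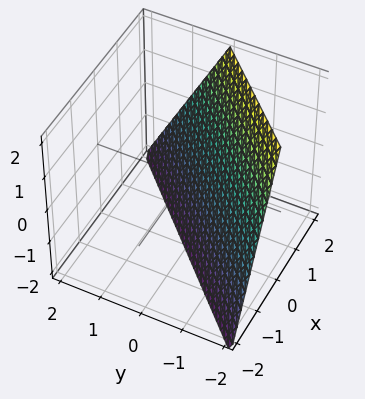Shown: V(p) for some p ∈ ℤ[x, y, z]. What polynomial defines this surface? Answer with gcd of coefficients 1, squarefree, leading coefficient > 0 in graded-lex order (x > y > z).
First, the degree is 1 — the surface is flat (a plane).
Next, reading off the gridlines: it crosses the x-axis at the gridline x = 1; it meets the z-axis at z = -2 (among the integer gridlines); it crosses the y-axis at the gridline y = -1.
Finally, together with the visible shape, these determine p as stated.

2*x - 2*y - z - 2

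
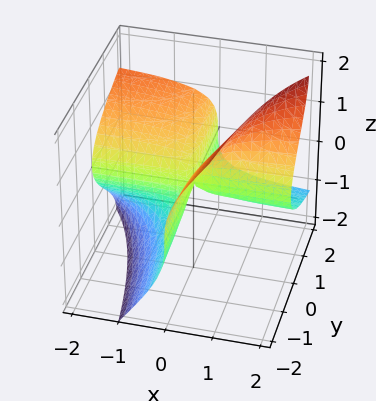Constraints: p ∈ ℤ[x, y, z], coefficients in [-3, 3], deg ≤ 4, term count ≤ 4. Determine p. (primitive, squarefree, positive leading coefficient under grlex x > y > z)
(a) Degree: no degree-2 surface has this shape, so deg p = 3.
(b) Checking where it meets the axes: every point of the x-axis in the box is on the surface; every point of the y-axis in the box is on the surface; it crosses the z-axis at the gridline z = 0.
(c) Putting this together gives p.

3*x*z^2 - 2*z^3 - 3*x*y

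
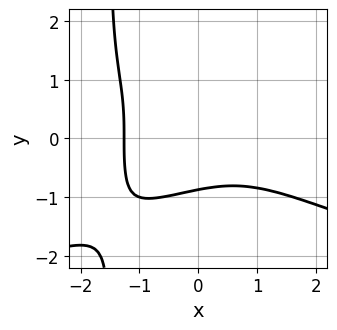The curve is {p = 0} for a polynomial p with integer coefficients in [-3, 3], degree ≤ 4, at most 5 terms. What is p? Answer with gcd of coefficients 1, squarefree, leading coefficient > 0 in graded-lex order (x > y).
(a) deg p = 4.
(b) Putting this together gives p.

2*x*y^3 + x^3 + 3*y^3 + 2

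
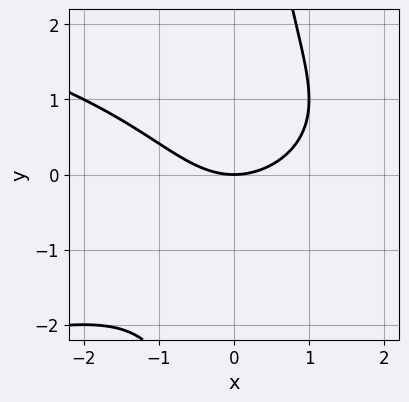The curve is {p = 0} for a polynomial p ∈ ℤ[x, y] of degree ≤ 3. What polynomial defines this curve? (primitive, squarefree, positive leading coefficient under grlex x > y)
1. deg p = 3. The shape is more complex than any degree-2 curve.
2. Observable constraints: it meets the x-axis at x = 0 (among the integer gridlines); it meets the y-axis at y = 0 (among the integer gridlines).
3. Fitting integer coefficients to these (and the overall shape) gives p.

x*y^2 + x^2 - 2*y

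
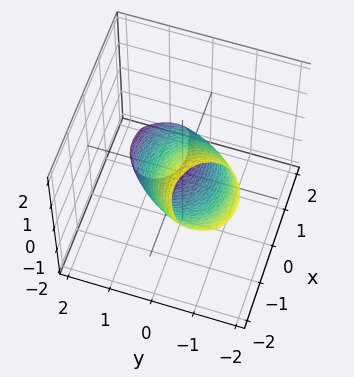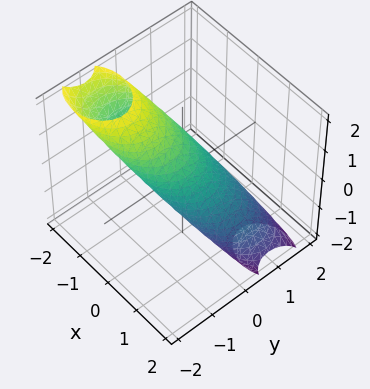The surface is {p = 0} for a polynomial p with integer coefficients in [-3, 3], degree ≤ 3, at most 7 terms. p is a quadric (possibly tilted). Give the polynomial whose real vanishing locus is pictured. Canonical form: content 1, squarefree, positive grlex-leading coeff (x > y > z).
2*x^2 + 3*x*z + 3*y^2 + 3*y*z + 2*z^2 - 2

deg p = 2. The shape is more complex than any degree-1 surface.
Observable constraints: among the integer gridlines, it crosses the z-axis at z ∈ {-1, 1}; among the integer gridlines, it crosses the x-axis at x ∈ {-1, 1}.
Matching integer coefficients to the picture gives p.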